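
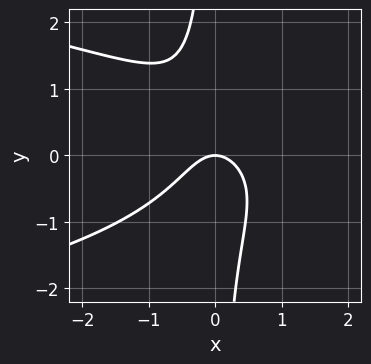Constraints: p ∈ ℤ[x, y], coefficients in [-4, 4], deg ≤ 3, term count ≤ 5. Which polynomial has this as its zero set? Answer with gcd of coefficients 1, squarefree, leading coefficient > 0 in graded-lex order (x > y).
3*x*y^2 + 3*x^2 + 2*y

Degree: no degree-2 curve has this shape, so deg p = 3.
Observable constraints: one y-axis crossing is at y = 0; it meets the x-axis at x = 0 (among the integer gridlines).
Assembling these constraints gives the stated polynomial.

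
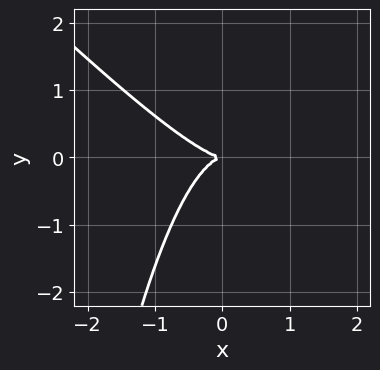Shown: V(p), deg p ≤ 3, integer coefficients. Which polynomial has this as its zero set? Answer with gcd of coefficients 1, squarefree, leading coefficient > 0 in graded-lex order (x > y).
x^3 + x^2*y + y^2

1. The degree is 3 — no degree-2 curve has this shape.
2. Checking where it meets the axes: one x-axis crossing is at x = 0; it crosses the y-axis at the gridline y = 0.
3. Matching integer coefficients to the picture gives p.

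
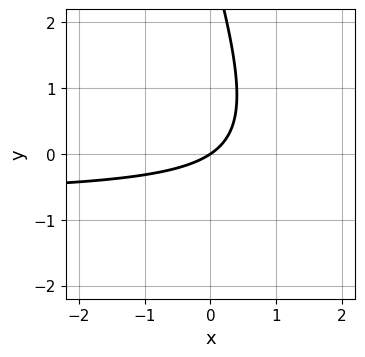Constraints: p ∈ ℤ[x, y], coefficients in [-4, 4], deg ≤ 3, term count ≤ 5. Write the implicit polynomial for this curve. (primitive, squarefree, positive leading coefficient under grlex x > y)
1. Degree: the shape is more complex than any degree-1 curve, so deg p = 2.
2. From the axis intercepts and sections: one y-axis crossing is at y = 0; one x-axis crossing is at x = 0.
3. These observations pin down the coefficients.

3*x*y + y^2 + 2*x - 3*y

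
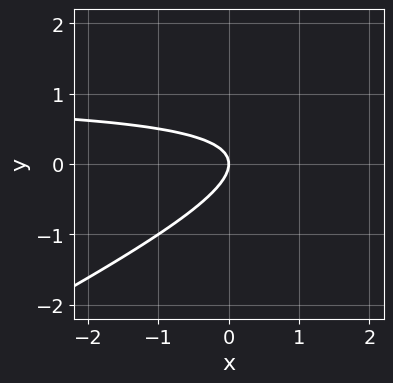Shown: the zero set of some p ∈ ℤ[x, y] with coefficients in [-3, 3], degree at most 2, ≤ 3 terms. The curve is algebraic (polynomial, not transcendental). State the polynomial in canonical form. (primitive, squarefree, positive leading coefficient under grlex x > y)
(a) deg p = 2.
(b) From the visible intercepts: it meets the x-axis at x = 0 (among the integer gridlines); it meets the y-axis at y = 0 (among the integer gridlines).
(c) Together with the visible shape, these determine p as stated.

x*y - 2*y^2 - x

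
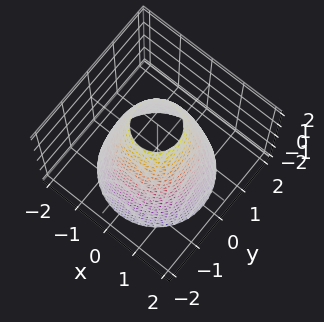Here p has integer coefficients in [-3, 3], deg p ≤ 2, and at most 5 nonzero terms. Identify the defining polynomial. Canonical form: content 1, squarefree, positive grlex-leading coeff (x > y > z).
The degree is 2 — no degree-1 surface has this shape.
By symmetry, the z-axis is an axis of rotation, so x and y enter only as x² + y².
From the axis intercepts and sections: no z-intercept at any integer in the box; a circular section at z = -1 has radius between 1 and 2.
These observations pin down the coefficients.

2*x^2 + 2*y^2 + z - 3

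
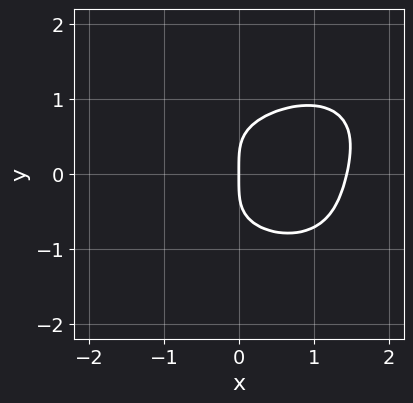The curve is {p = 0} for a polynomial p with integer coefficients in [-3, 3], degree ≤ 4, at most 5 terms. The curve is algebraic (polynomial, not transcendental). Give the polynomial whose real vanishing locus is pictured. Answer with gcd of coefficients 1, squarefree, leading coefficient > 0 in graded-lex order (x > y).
(a) The degree is 4 — no degree-3 curve has this shape.
(b) Reading off the gridlines: it meets the y-axis at y = 0 (among the integer gridlines); it meets the x-axis at x = 0 (among the integer gridlines).
(c) Putting this together gives p.

x^4 + x^2*y^2 + 3*y^4 - x^2*y - 3*x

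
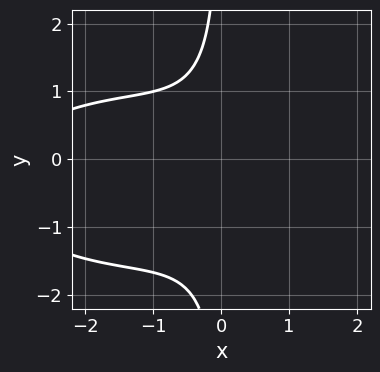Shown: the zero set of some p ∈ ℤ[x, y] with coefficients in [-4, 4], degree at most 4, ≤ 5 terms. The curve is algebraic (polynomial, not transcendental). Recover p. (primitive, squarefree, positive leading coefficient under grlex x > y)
deg p = 3. No degree-2 curve has this shape.
From the axis intercepts and sections: the curve avoids every integer y-axis point in the box; no x-intercept at any integer in the box.
Solving for integer coefficients yields p as stated.

x^3 + 3*x*y^2 + 3*x^2 + 2*x*y + 3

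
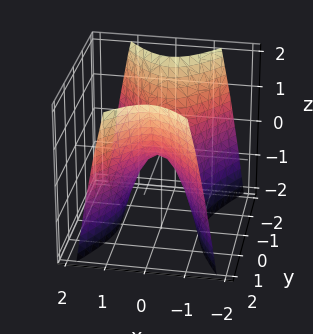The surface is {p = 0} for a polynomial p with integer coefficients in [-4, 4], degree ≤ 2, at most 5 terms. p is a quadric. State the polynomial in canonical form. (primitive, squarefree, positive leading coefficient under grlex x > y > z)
2*x^2 - y^2 + z

First, degree: a saddle surface; a quadric, so deg p = 2.
Then, symmetries: the x ↦ −x reflection is a symmetry, so x appears only in even powers; the y ↦ −y reflection is a symmetry, so y appears only in even powers.
Then, against the integer gridlines: it crosses the z-axis at the gridline z = 0; it crosses the y-axis at the gridline y = 0.
Finally, the integer polynomial consistent with all of this is the stated p.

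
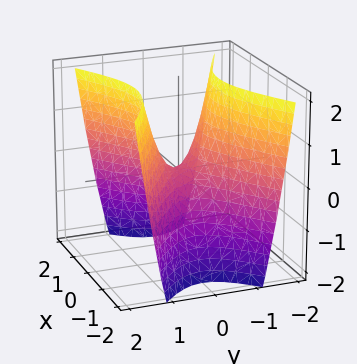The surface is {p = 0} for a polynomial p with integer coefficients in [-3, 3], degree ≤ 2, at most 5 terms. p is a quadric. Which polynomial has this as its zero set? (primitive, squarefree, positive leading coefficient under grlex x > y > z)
x^2 - 2*y^2 + z

1. The degree is 2 — a saddle surface; a quadric.
2. Symmetries: the x ↦ −x reflection is a symmetry, so x appears only in even powers; it's symmetric under y → −y, forcing even powers of y.
3. Reading off the gridlines: one y-axis crossing is at y = 0; it meets the z-axis at z = 0 (among the integer gridlines).
4. Together with the visible shape, these determine p as stated.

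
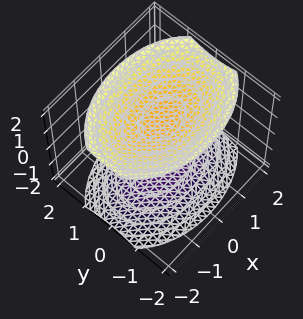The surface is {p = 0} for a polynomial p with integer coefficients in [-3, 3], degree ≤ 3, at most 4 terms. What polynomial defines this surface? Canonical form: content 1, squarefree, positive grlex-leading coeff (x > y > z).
x^2 + 2*y^2 - 2*z^2 + 3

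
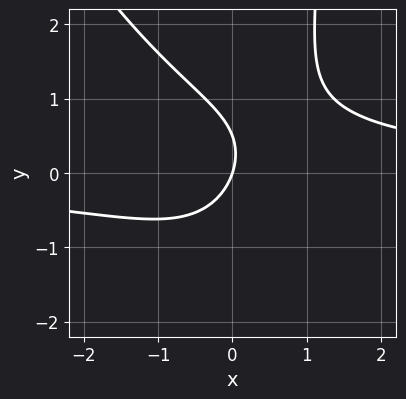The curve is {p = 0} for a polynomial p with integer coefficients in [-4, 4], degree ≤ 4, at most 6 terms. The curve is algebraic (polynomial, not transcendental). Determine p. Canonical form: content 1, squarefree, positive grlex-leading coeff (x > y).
(a) The degree is 3 — no degree-2 curve has this shape.
(b) From the axis intercepts and sections: one y-axis crossing is at y = 0; one x-axis crossing is at x = 0.
(c) These observations pin down the coefficients.

2*x^2*y + x*y^2 - 2*y^2 - 3*x + y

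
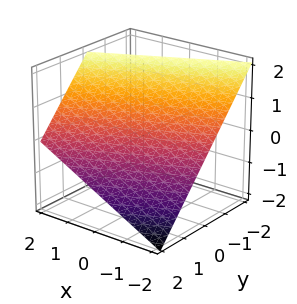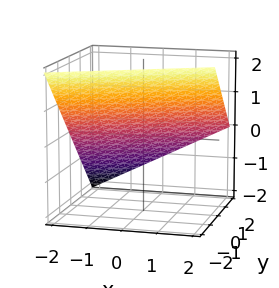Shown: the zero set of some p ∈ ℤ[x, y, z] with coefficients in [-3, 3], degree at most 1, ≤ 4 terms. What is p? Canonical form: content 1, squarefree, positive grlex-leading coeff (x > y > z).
x - 2*y - 2*z + 2

1. The degree is 1 — every cross-section is a straight line — this is a plane.
2. From the visible intercepts: it meets the y-axis at y = 1 (among the integer gridlines); one x-axis crossing is at x = -2.
3. Putting this together gives p. Check: (0, 0, 1) on the z-axis lies on the surface, and p(0, 0, 1) = 0. ✓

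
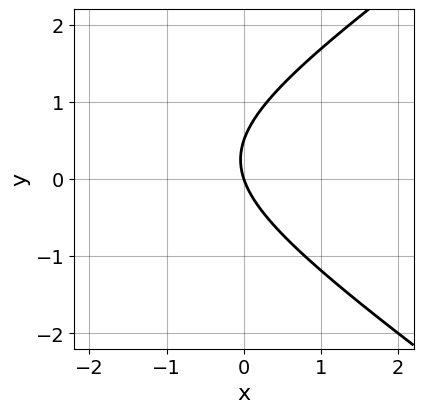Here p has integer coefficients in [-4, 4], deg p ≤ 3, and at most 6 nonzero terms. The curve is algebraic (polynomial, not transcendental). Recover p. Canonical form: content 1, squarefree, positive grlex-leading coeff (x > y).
Degree: no degree-1 curve has this shape, so deg p = 2.
Against the integer gridlines: it crosses the x-axis at the gridline x = 0; one y-axis crossing is at y = 0.
Assembling these constraints gives the stated polynomial.

x^2 - 2*y^2 + 3*x + y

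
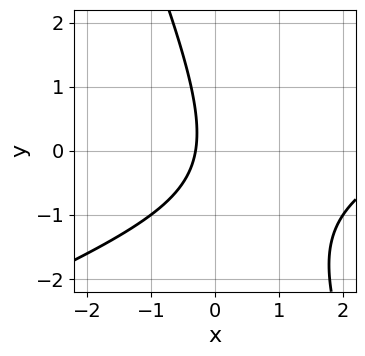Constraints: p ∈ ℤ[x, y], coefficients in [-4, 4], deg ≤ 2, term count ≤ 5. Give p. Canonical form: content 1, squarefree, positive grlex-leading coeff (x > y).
x^2 - 2*x*y - y^2 - 3*x - 1

The degree is 2 — no degree-1 curve has this shape.
Checking where it meets the axes: the curve avoids every integer y-axis point in the box.
Together with the visible shape, these determine p as stated.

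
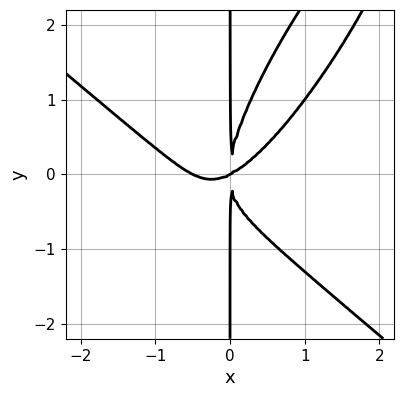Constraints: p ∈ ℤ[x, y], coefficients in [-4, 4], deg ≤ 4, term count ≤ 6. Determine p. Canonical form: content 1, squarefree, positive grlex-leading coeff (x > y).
2*x^4 - 2*x^2*y^2 + x*y^3 + x^3 - 2*x^2*y

(a) deg p = 4.
(b) From the axis intercepts and sections: the visible y-axis segment lies entirely on the curve; it crosses the x-axis at the gridline x = 0.
(c) These observations pin down the coefficients.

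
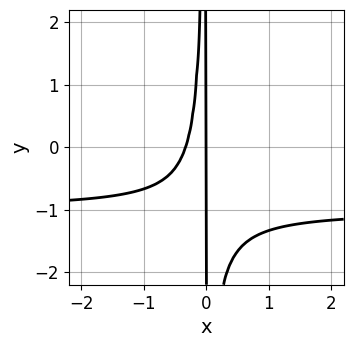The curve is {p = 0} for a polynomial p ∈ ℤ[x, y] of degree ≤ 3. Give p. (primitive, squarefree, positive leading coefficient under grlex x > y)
First, the degree is 3 — no degree-2 curve has this shape.
Then, observable constraints: every point of the y-axis in the box is on the curve; it meets the x-axis at x = 0 (among the integer gridlines).
Finally, fitting integer coefficients to these (and the overall shape) gives p.

3*x^2*y + 3*x^2 + x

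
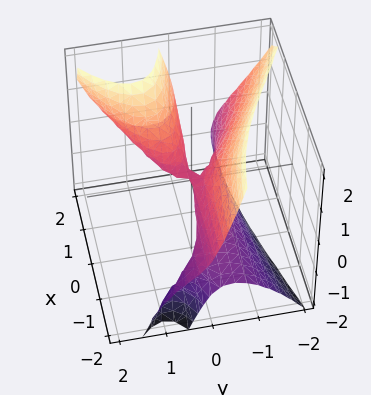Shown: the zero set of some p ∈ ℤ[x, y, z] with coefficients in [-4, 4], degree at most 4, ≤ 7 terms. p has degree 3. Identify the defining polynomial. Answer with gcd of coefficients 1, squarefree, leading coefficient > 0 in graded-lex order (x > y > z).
3*x*y*z - 3*y^3 + 2*x*y + x*z - 2*z^2

The degree is 3 — the shape is more complex than any degree-2 surface.
Reading off the gridlines: one z-axis crossing is at z = 0; every point of the x-axis in the box is on the surface; it meets the y-axis at y = 0 (among the integer gridlines).
The integer polynomial consistent with all of this is the stated p.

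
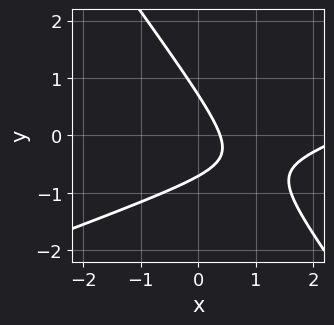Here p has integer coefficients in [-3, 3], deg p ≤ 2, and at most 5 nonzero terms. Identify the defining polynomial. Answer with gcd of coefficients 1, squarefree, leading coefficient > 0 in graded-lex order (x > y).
First, the degree is 2 — a generic line meets the curve in up to 2 points.
Finally, putting this together gives p.

x^2 - 2*x*y - 2*y^2 - 3*x + 1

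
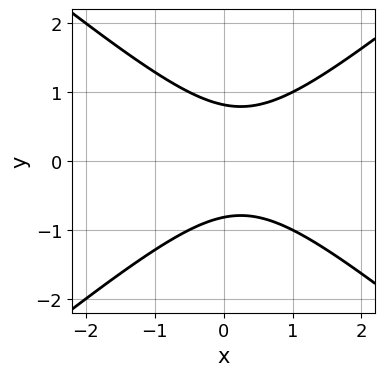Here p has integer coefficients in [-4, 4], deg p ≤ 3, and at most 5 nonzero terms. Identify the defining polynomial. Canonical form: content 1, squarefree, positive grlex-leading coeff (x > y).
2*x^2 - 3*y^2 - x + 2

(a) Degree: a generic line meets the curve in up to 2 points, so deg p = 2.
(b) Symmetries: the y ↦ −y reflection is a symmetry, so y appears only in even powers.
(c) Reading off the gridlines: it misses every integer gridline on the x-axis.
(d) Putting this together gives p.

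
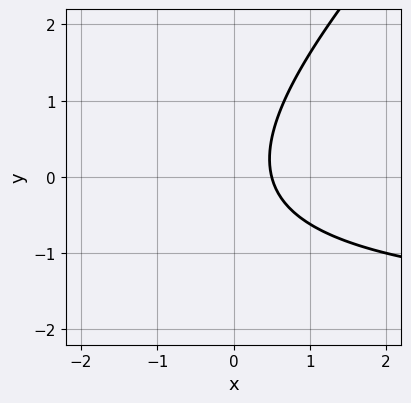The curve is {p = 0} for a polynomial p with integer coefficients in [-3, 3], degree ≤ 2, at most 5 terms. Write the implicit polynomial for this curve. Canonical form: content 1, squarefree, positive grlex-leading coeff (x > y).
x*y - y^2 + 2*x - 1

deg p = 2. A generic line meets the curve in up to 2 points.
Against the integer gridlines: it misses every integer gridline on the y-axis.
Assembling these constraints gives the stated polynomial.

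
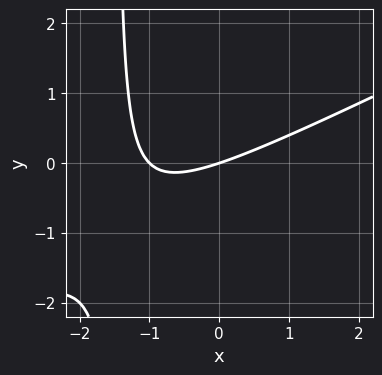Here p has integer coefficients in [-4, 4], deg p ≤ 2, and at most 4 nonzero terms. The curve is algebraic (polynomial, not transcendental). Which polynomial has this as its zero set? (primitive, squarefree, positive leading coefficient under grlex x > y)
x^2 - 2*x*y + x - 3*y

(a) deg p = 2. No degree-1 curve has this shape.
(b) Against the integer gridlines: the x-axis gridline crossings are at x ∈ {-1, 0}; it meets the y-axis at y = 0 (among the integer gridlines).
(c) Fitting integer coefficients to these (and the overall shape) gives p.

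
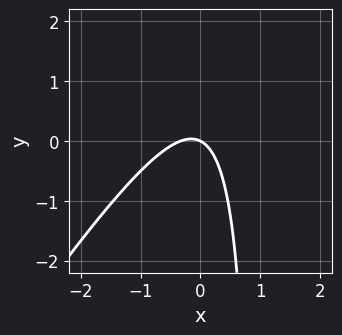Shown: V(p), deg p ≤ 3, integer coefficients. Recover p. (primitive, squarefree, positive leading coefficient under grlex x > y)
(a) deg p = 2. The shape is more complex than any degree-1 curve.
(b) From the visible intercepts: it crosses the x-axis at the gridline x = 0; it crosses the y-axis at the gridline y = 0.
(c) Assembling these constraints gives the stated polynomial.

3*x^2 - 2*x*y + x + 2*y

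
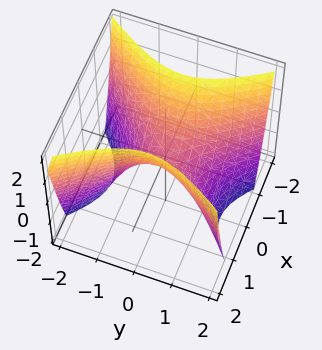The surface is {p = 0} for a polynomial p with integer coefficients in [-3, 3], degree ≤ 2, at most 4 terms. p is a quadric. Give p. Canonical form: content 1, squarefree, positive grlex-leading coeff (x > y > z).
3*x^2 - 2*y^2 - 2*z

(a) deg p = 2. A saddle surface; a quadric.
(b) Symmetries: it's symmetric under y → −y, forcing even powers of y; the x ↦ −x reflection is a symmetry, so x appears only in even powers.
(c) Reading off the gridlines: one x-axis crossing is at x = 0; it meets the z-axis at z = 0 (among the integer gridlines).
(d) Putting this together gives p.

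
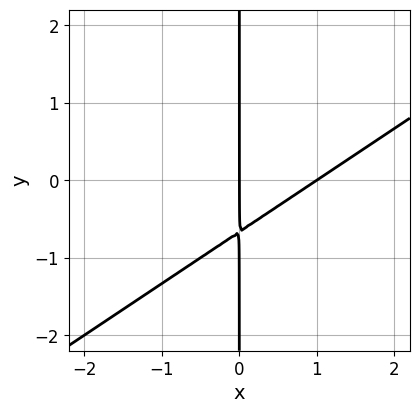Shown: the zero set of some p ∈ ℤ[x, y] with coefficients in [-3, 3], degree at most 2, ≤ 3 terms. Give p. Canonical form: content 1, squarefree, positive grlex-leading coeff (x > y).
2*x^2 - 3*x*y - 2*x

(a) deg p = 2. No degree-1 curve has this shape.
(b) Observable constraints: every point of the y-axis in the box is on the curve; the x-axis gridline crossings are at x ∈ {0, 1}.
(c) Matching integer coefficients to the picture gives p.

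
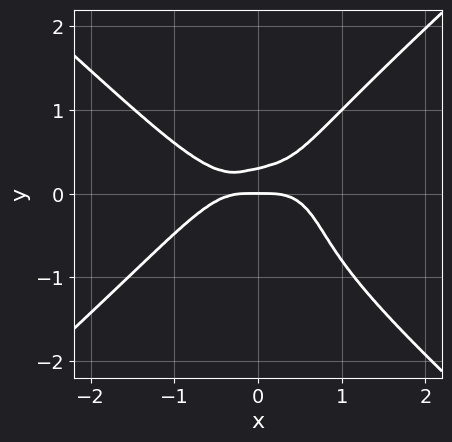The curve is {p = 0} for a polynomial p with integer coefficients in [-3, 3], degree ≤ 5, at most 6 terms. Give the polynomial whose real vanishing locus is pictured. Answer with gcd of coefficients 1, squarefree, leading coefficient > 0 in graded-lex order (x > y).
First, the degree is 4 — no degree-3 curve has this shape.
Next, reading off the gridlines: it meets the x-axis at x = 0 (among the integer gridlines); it meets the y-axis at y = 0 (among the integer gridlines).
Finally, assembling these constraints gives the stated polynomial.

2*x^4 - 3*y^4 + 3*x*y^2 - 3*y^2 + y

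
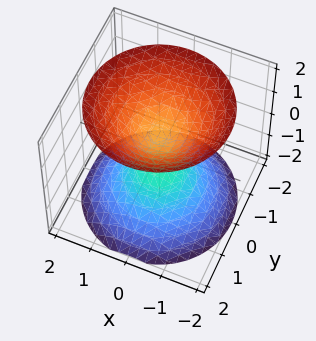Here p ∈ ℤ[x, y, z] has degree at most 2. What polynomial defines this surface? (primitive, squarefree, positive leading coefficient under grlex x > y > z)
2*x^2 + 2*y^2 - 2*z^2 + 1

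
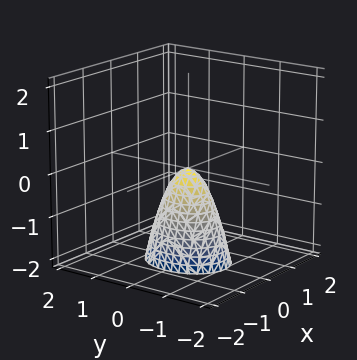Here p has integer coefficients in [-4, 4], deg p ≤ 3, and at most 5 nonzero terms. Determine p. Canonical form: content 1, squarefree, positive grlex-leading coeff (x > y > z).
1. Degree: a paraboloid; a quadric, so deg p = 2.
2. Symmetries: mirror symmetry x ↦ −x ⇒ only even powers of x; mirror symmetry y ↦ −y ⇒ only even powers of y.
3. Observable constraints: it meets the y-axis at y = 0 (among the integer gridlines); it meets the z-axis at z = 0 (among the integer gridlines); it crosses the x-axis at the gridline x = 0.
4. Together with the visible shape, these determine p as stated.

3*x^2 + 2*y^2 + z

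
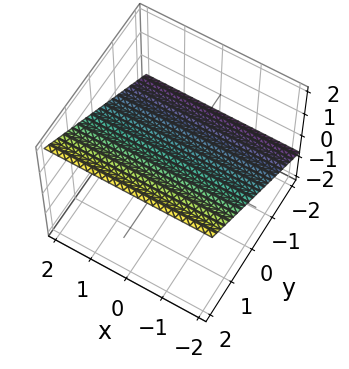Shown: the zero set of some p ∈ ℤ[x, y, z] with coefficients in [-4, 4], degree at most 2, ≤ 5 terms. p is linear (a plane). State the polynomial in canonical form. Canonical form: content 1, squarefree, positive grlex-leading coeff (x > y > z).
2*y - 3*z + 2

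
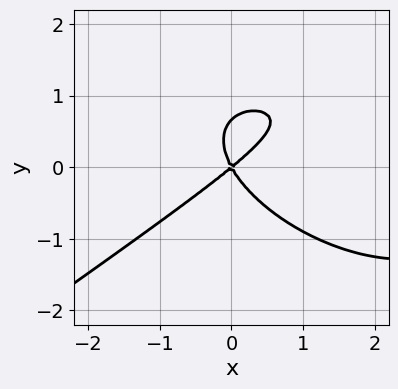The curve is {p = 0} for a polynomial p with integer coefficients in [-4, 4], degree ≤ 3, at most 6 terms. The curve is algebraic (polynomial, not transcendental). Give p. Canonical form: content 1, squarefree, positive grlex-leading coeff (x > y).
First, deg p = 3. A generic line meets the curve in up to 3 points.
Next, reading off the gridlines: one x-axis crossing is at x = 0; one y-axis crossing is at y = 0.
Finally, assembling these constraints gives the stated polynomial.

x^3 - 3*y^3 - 3*x^2 + 2*x*y + 2*y^2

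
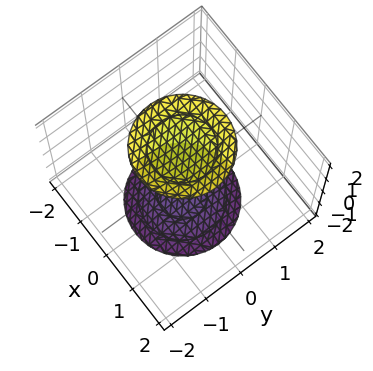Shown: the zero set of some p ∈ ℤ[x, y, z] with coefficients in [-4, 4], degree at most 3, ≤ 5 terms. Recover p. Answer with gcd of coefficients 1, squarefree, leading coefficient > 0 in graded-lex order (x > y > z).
First, the picture has 2 separate pieces. Treating them together as one polynomial.
Next, degree: the shape is more complex than any degree-1 surface, so deg p = 2.
Next, symmetries: the z-axis is an axis of rotation, so x and y enter only as x² + y².
Then, from the axis intercepts and sections: the surface avoids every integer x-axis point in the box; a circular section at z = 2 has radius exactly 1.
Finally, the integer polynomial consistent with all of this is the stated p.

x^2 + y^2 - z^2 + 3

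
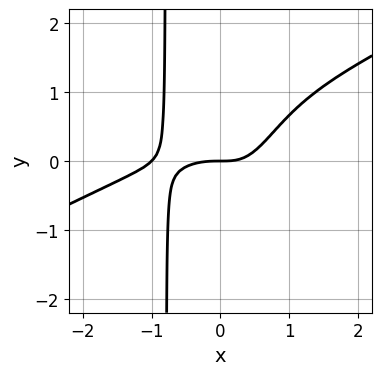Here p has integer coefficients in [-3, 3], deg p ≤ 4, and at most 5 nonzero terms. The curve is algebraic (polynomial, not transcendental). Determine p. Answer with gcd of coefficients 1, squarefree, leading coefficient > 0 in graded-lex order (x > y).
x^4 - 2*x^3*y + x^3 - y

First, degree: the shape is more complex than any degree-3 curve, so deg p = 4.
Then, observable constraints: one y-axis crossing is at y = 0; among the integer gridlines, it crosses the x-axis at x ∈ {-1, 0}.
Finally, together with the visible shape, these determine p as stated.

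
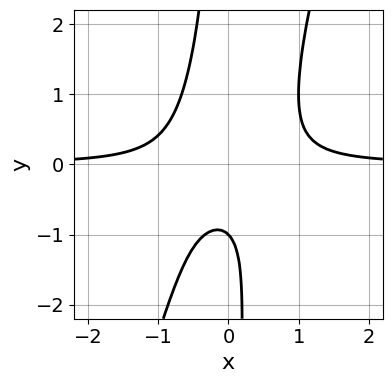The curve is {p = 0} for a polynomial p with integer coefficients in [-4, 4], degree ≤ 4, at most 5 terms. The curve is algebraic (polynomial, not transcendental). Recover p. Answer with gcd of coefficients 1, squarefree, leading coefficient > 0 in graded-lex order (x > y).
3*x^2*y - x*y^2 - y - 1

1. The degree is 3 — a generic line meets the curve in up to 3 points.
2. Checking where it meets the axes: no x-intercept at any integer in the box; it meets the y-axis at y = -1 (among the integer gridlines).
3. Together with the visible shape, these determine p as stated.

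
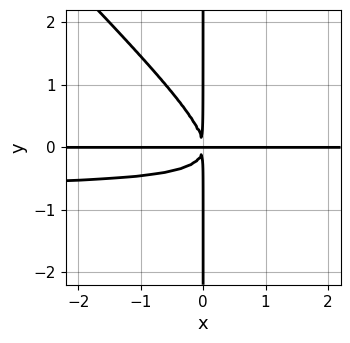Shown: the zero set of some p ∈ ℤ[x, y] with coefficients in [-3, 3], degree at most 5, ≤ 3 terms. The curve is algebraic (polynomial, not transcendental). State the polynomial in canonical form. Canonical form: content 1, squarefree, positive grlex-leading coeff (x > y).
3*x^2*y^2 + 3*x*y^3 + 2*x^2*y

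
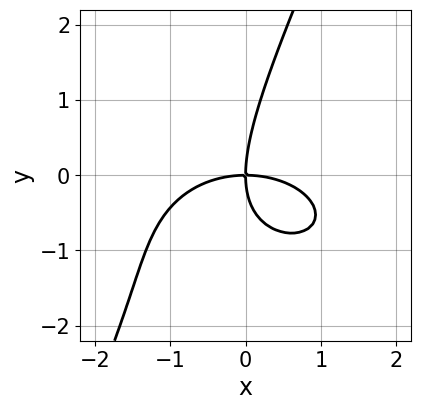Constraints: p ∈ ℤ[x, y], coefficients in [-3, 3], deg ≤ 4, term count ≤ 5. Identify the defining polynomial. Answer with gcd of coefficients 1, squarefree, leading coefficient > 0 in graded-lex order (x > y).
First, degree: the shape is more complex than any degree-2 curve, so deg p = 3.
Next, observable constraints: it crosses the y-axis at the gridline y = 0; one x-axis crossing is at x = 0.
Finally, assembling these constraints gives the stated polynomial.

x^3 + 2*x*y^2 - y^3 + 3*x*y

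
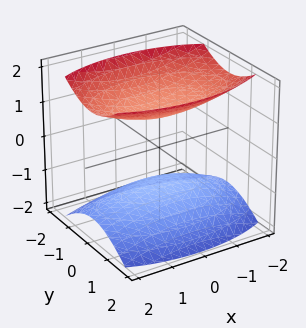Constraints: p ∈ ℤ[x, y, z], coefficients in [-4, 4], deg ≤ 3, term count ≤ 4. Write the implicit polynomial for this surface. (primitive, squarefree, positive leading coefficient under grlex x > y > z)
x^2 + 3*y^2 - 3*z^2 + 3

1. I count 2 distinct pieces. Treating them together as one polynomial.
2. Degree: two sheets facing apart; a quadric, so deg p = 2.
3. Symmetries: it's symmetric under x → −x, forcing even powers of x; mirror symmetry z ↦ −z ⇒ only even powers of z; it's symmetric under y → −y, forcing even powers of y.
4. Reading off the gridlines: it misses every integer gridline on the y-axis; no x-intercept at any integer in the box.
5. Together with the visible shape, these determine p as stated. Check: (0, 0, 1) on the z-axis lies on the surface, and p(0, 0, 1) = 0. ✓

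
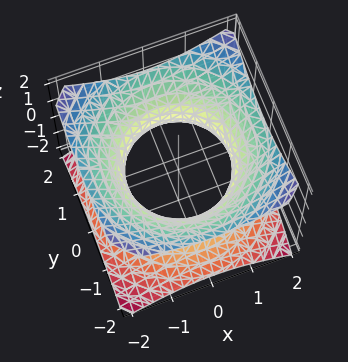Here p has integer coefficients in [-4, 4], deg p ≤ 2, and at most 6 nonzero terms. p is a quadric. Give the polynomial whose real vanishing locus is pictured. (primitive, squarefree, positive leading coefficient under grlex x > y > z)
1. Degree: an hourglass — one-sheet hyperboloid; a quadric, so deg p = 2.
2. Symmetries: rotational symmetry about the z-axis ⇒ p depends on x, y only through x² + y²; it's symmetric under z → −z, forcing even powers of z.
3. Observable constraints: a circular section at z = -1 has radius between 1 and 2; the surface avoids every integer z-axis point in the box.
4. Fitting integer coefficients to these (and the overall shape) gives p.

2*x^2 + 2*y^2 - 3*z^2 - 3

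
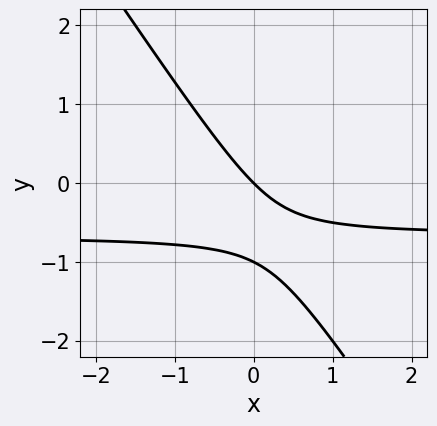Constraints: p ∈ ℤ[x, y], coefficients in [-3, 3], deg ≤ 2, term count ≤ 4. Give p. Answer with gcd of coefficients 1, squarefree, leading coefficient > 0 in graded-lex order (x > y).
1. deg p = 2. A generic line meets the curve in up to 2 points.
2. Against the integer gridlines: it meets the x-axis at x = 0 (among the integer gridlines); among the integer gridlines, it crosses the y-axis at y ∈ {-1, 0}.
3. The integer polynomial consistent with all of this is the stated p.

3*x*y + 2*y^2 + 2*x + 2*y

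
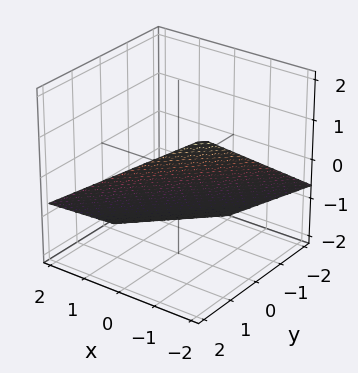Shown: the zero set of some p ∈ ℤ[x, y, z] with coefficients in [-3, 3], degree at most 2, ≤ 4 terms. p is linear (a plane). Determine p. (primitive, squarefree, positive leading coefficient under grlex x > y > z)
2*x - 2*y + 3*z + 2

First, degree: the surface is flat (a plane), so deg p = 1.
Next, observable constraints: it meets the y-axis at y = 1 (among the integer gridlines); it crosses the x-axis at the gridline x = -1.
Finally, fitting integer coefficients to these (and the overall shape) gives p.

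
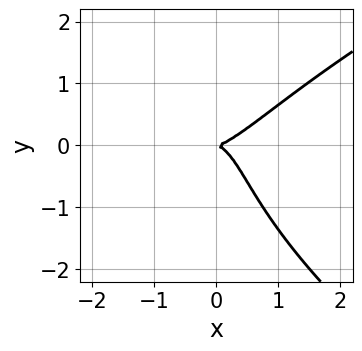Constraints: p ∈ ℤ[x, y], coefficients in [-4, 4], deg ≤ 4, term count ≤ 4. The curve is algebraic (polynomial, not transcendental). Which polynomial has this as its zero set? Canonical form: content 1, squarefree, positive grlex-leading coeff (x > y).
y^4 - 3*x^3 + 3*x^2*y + 2*y^2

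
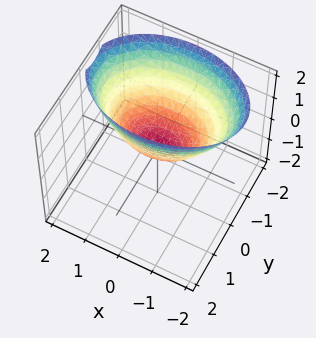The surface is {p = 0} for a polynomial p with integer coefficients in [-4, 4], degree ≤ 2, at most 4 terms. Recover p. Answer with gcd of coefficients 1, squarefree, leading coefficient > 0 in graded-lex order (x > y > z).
x^2 + 2*y^2 + y*z - 2*z

deg p = 2. No degree-1 surface has this shape.
From the axis intercepts and sections: one z-axis crossing is at z = 0; it meets the y-axis at y = 0 (among the integer gridlines).
Solving for integer coefficients yields p as stated.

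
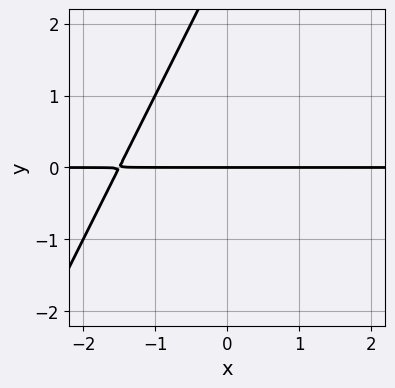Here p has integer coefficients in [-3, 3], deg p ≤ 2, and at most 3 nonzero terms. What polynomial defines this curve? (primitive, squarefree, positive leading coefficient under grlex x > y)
2*x*y - y^2 + 3*y

First, deg p = 2. The shape is more complex than any degree-1 curve.
Then, checking where it meets the axes: the visible x-axis segment lies entirely on the curve; it crosses the y-axis at the gridline y = 0.
Finally, solving for integer coefficients yields p as stated.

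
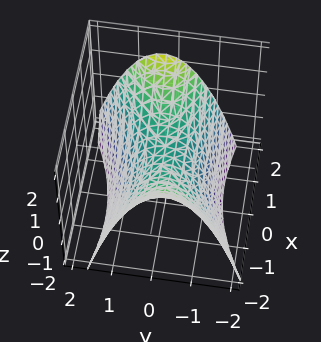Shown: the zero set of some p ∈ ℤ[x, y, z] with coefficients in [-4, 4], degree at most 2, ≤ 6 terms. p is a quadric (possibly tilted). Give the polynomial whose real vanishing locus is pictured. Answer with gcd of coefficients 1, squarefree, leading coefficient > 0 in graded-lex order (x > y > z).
x^2 + x*y - 3*y^2 - 3*z

(a) deg p = 2. No degree-1 surface has this shape.
(b) Checking where it meets the axes: it crosses the x-axis at the gridline x = 0; one y-axis crossing is at y = 0; one z-axis crossing is at z = 0.
(c) Fitting integer coefficients to these (and the overall shape) gives p.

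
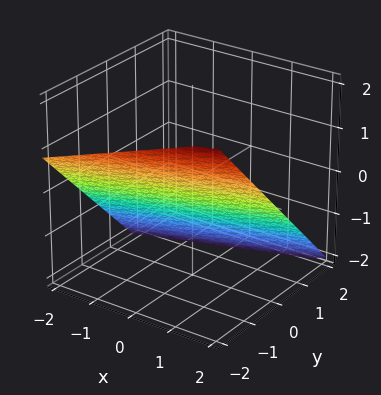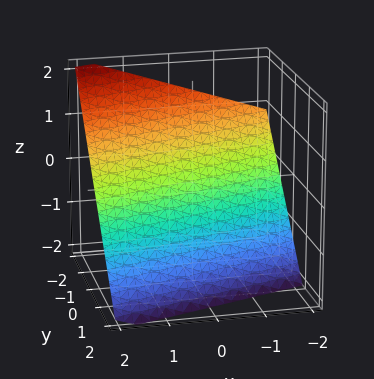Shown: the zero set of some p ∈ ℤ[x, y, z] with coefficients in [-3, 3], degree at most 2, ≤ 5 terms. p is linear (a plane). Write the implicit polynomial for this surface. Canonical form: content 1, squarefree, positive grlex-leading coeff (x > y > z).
(a) The degree is 1 — every cross-section is a straight line — this is a plane.
(b) Observable constraints: it meets the x-axis at x = 2 (among the integer gridlines).
(c) Assembling these constraints gives the stated polynomial.

x - 3*y - 3*z - 2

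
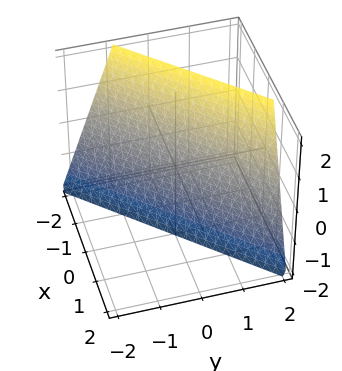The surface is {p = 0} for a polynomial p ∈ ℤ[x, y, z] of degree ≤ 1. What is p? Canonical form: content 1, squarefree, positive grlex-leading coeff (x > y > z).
3*x - 3*y + z + 2

1. deg p = 1.
2. Checking where it meets the axes: one z-axis crossing is at z = -2.
3. Putting this together gives p.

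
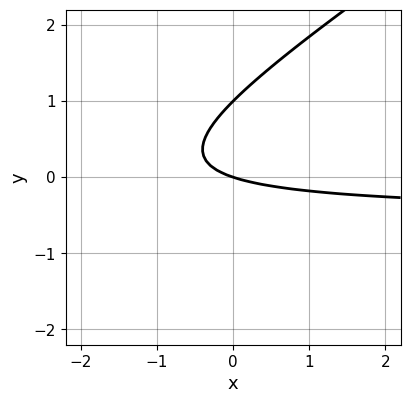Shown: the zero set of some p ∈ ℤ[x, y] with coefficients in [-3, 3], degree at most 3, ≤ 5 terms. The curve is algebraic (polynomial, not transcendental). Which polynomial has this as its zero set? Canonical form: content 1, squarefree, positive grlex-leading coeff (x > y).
2*x*y - 3*y^2 + x + 3*y

First, deg p = 2. The shape is more complex than any degree-1 curve.
Next, against the integer gridlines: it crosses the x-axis at the gridline x = 0; the y-axis gridline crossings are at y ∈ {0, 1}.
Finally, fitting integer coefficients to these (and the overall shape) gives p.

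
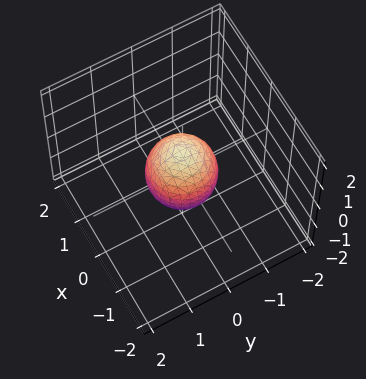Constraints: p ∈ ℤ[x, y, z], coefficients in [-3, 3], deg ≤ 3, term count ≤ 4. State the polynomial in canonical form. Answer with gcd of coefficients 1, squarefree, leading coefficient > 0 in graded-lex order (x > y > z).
3*x^2 + 3*y^2 + 2*z^2 - 2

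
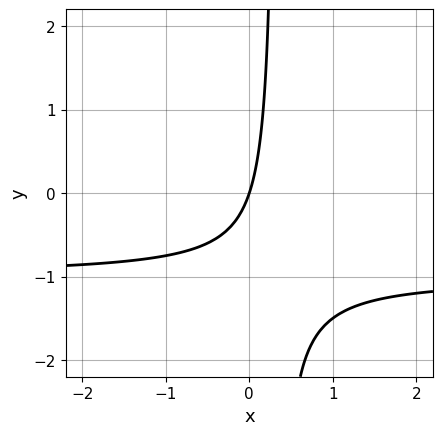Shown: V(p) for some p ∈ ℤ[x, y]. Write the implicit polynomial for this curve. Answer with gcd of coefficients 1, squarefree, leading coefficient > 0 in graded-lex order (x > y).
(a) deg p = 2. The shape is more complex than any degree-1 curve.
(b) Reading off the gridlines: it meets the y-axis at y = 0 (among the integer gridlines); one x-axis crossing is at x = 0.
(c) These observations pin down the coefficients.

3*x*y + 3*x - y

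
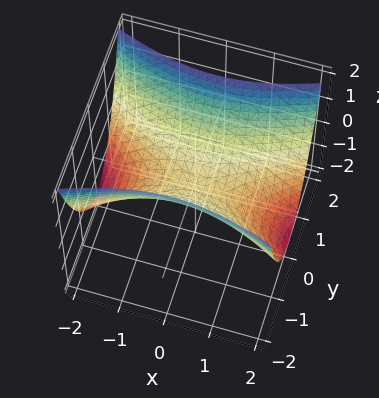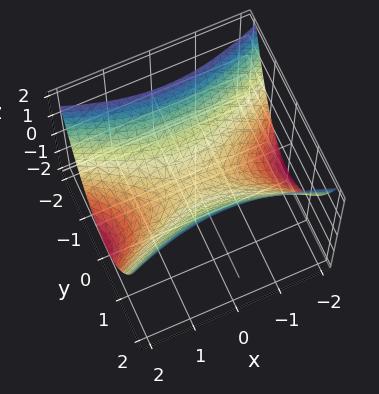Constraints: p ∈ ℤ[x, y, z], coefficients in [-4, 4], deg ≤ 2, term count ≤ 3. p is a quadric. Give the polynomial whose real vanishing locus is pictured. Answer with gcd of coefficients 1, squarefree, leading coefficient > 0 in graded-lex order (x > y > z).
x^2 - 3*y^2 + 3*z

First, deg p = 2. A hyperbolic paraboloid; a quadric.
Then, symmetries: the y ↦ −y reflection is a symmetry, so y appears only in even powers; the x ↦ −x reflection is a symmetry, so x appears only in even powers.
Then, reading off the gridlines: it crosses the y-axis at the gridline y = 0; it meets the z-axis at z = 0 (among the integer gridlines); one x-axis crossing is at x = 0.
Finally, matching integer coefficients to the picture gives p.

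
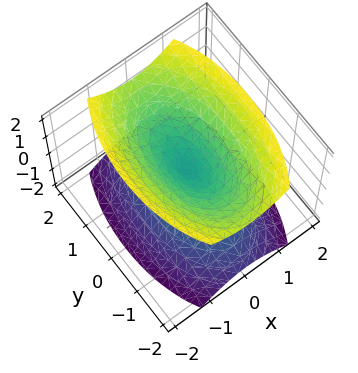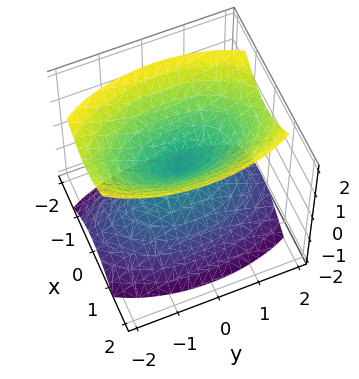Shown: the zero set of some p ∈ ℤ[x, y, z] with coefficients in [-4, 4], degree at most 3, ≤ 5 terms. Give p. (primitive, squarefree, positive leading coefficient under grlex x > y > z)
3*x^2 + y^2 - 2*z^2

First, the picture has 2 separate pieces. Treating them together as one polynomial.
Then, deg p = 2. A double cone through the origin; a quadric.
Next, symmetries: it's symmetric under z → −z, forcing even powers of z; the y ↦ −y reflection is a symmetry, so y appears only in even powers; the x ↦ −x reflection is a symmetry, so x appears only in even powers.
Then, reading off the gridlines: it crosses the y-axis at the gridline y = 0; one x-axis crossing is at x = 0; it meets the z-axis at z = 0 (among the integer gridlines).
Finally, matching integer coefficients to the picture gives p.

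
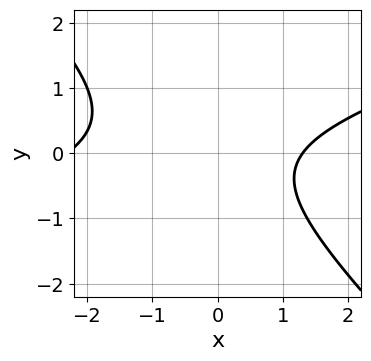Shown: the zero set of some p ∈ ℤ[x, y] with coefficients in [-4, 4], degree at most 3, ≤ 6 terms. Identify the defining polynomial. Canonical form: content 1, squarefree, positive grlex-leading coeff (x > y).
x^2 - 2*x*y - 3*y^2 + x - 3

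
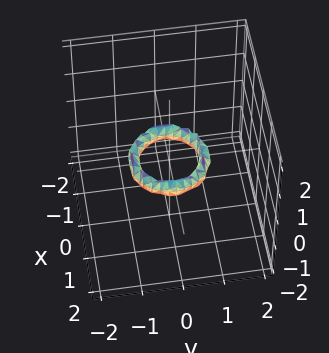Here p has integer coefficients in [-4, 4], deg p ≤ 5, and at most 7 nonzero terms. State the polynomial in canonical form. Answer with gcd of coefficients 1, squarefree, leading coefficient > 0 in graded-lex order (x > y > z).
2*x^4 + 4*x^2*y^2 + 2*y^4 - 3*x^2 - 3*y^2 + 2*z^2 + 1

1. The degree is 4 — the shape is more complex than any degree-3 surface.
2. Symmetries: the z-axis is an axis of rotation, so x and y enter only as x² + y².
3. Against the integer gridlines: a circular section at z = 0 has radius between 0 and 1; among the integer gridlines, it crosses the x-axis at x ∈ {-1, 1}; the y-axis gridline crossings are at y ∈ {-1, 1}; no z-intercept at any integer in the box.
4. Together with the visible shape, these determine p as stated.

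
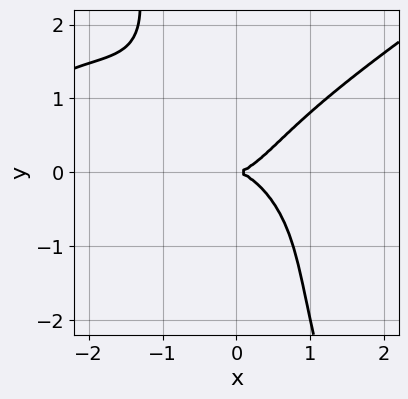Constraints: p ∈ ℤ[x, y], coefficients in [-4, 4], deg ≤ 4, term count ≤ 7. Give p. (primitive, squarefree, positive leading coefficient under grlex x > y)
(a) deg p = 4. No degree-3 curve has this shape.
(b) Observable constraints: it meets the x-axis at x = 0 (among the integer gridlines); one y-axis crossing is at y = 0.
(c) Putting this together gives p.

x^4 - 3*x*y^3 - y^4 + 3*x^3 - 3*y^2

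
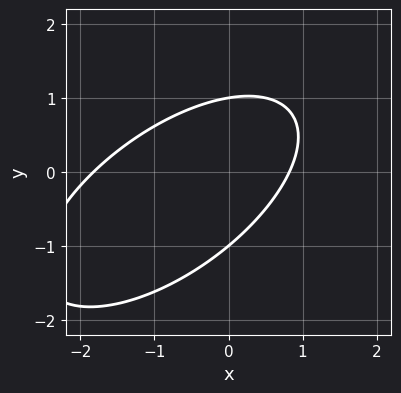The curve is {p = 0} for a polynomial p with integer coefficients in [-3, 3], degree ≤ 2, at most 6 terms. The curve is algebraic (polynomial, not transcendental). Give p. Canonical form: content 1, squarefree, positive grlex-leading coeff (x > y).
First, degree: a generic line meets the curve in up to 2 points, so deg p = 2.
Next, from the visible intercepts: among the integer gridlines, it crosses the y-axis at y ∈ {-1, 1}.
Finally, together with the visible shape, these determine p as stated.

2*x^2 - 3*x*y + 3*y^2 + 2*x - 3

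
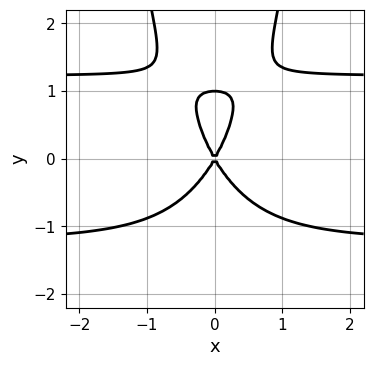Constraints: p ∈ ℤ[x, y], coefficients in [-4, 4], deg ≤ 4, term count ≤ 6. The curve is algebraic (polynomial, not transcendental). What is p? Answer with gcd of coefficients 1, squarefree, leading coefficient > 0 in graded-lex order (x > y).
2*x^2*y^2 - y^3 - 3*x^2 + y^2

1. deg p = 4. No degree-3 curve has this shape.
2. Symmetries: mirror symmetry x ↦ −x ⇒ only even powers of x.
3. Against the integer gridlines: one x-axis crossing is at x = 0; the y-axis gridline crossings are at y ∈ {0, 1}.
4. Together with the visible shape, these determine p as stated.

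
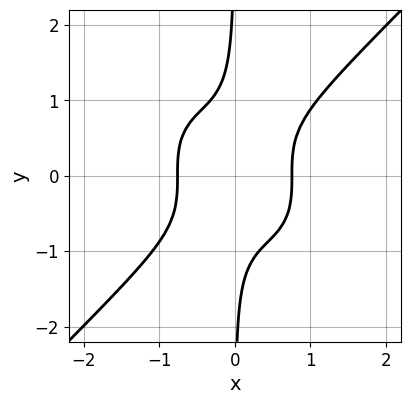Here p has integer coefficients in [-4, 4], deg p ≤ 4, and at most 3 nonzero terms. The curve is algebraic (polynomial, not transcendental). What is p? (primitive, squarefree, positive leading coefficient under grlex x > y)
deg p = 4.
Checking where it meets the axes: it misses every integer gridline on the y-axis.
These observations pin down the coefficients.

3*x^4 - 3*x*y^3 - 1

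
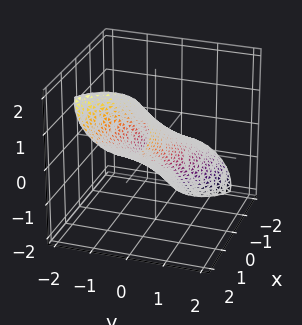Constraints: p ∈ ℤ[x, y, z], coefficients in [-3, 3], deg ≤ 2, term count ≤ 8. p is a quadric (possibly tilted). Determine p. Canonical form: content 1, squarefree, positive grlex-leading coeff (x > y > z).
x^2 - 3*x*z + 2*y^2 + y*z + 2*z^2 - 1

deg p = 2. No degree-1 surface has this shape.
Against the integer gridlines: among the integer gridlines, it crosses the x-axis at x ∈ {-1, 1}.
Solving for integer coefficients yields p as stated.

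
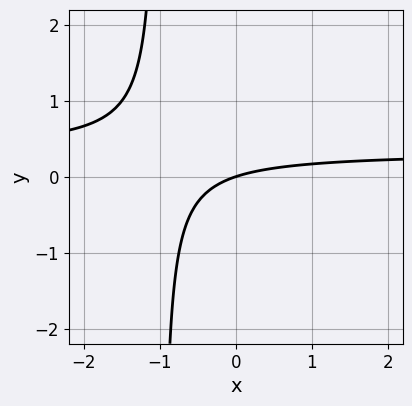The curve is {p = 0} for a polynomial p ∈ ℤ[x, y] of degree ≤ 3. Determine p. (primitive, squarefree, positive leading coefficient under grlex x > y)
Degree: no degree-1 curve has this shape, so deg p = 2.
Reading off the gridlines: it crosses the y-axis at the gridline y = 0; it meets the x-axis at x = 0 (among the integer gridlines).
Matching integer coefficients to the picture gives p.

3*x*y - x + 3*y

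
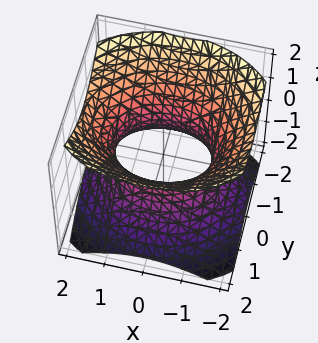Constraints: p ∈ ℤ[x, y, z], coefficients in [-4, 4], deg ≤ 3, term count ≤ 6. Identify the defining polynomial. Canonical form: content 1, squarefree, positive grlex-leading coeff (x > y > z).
2*x^2 + 3*y^2 - 3*z^2 - 3

First, degree: one connected sheet with a waist; a quadric, so deg p = 2.
Then, symmetries: the x ↦ −x reflection is a symmetry, so x appears only in even powers; the z ↦ −z reflection is a symmetry, so z appears only in even powers; it's symmetric under y → −y, forcing even powers of y.
Next, against the integer gridlines: no z-intercept at any integer in the box; among the integer gridlines, it crosses the y-axis at y ∈ {-1, 1}.
Finally, these observations pin down the coefficients.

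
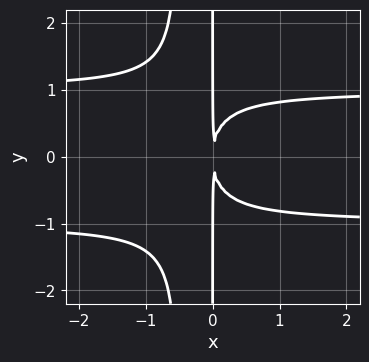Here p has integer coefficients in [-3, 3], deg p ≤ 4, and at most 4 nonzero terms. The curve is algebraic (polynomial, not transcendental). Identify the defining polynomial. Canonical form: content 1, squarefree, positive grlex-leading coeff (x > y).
deg p = 4. A generic line meets the curve in up to 4 points.
Symmetries: it's symmetric under y → −y, forcing even powers of y.
Observable constraints: the visible y-axis segment lies entirely on the curve.
Assembling these constraints gives the stated polynomial.

2*x^2*y^2 + x*y^2 - 2*x^2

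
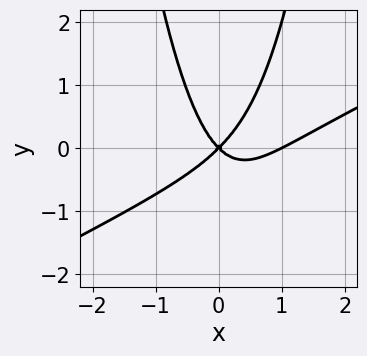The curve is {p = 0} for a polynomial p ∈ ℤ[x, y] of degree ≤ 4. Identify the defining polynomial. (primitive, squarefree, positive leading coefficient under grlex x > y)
deg p = 3. No degree-2 curve has this shape.
Reading off the gridlines: one y-axis crossing is at y = 0; among the integer gridlines, it crosses the x-axis at x ∈ {0, 1}.
Assembling these constraints gives the stated polynomial.

x^3 - 2*x^2*y - x^2 + y^2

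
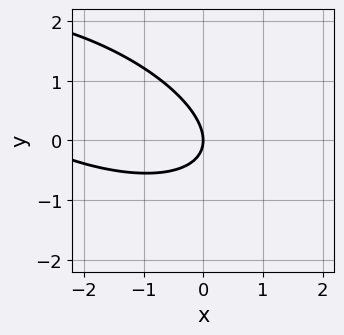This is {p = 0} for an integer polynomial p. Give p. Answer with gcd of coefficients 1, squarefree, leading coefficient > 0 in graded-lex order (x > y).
First, deg p = 2. A generic line meets the curve in up to 2 points.
Then, from the axis intercepts and sections: one y-axis crossing is at y = 0; it crosses the x-axis at the gridline x = 0.
Finally, these observations pin down the coefficients.

x^2 + 2*x*y + 3*y^2 + 3*x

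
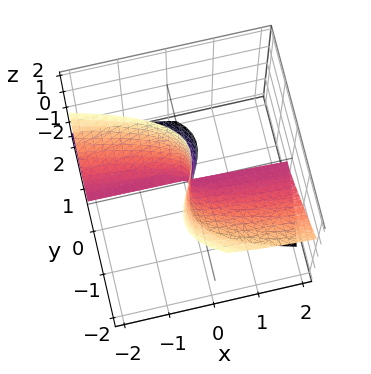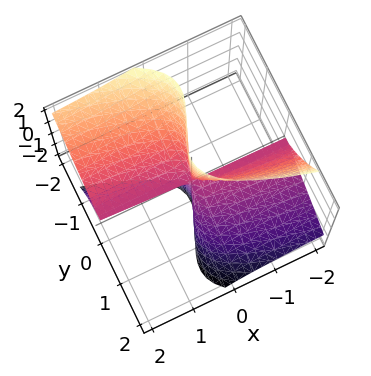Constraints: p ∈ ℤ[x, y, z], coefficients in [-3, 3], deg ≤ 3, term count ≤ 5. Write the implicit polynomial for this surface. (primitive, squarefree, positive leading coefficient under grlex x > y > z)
2*x*z^2 + 3*y^3 + 3*y^2*z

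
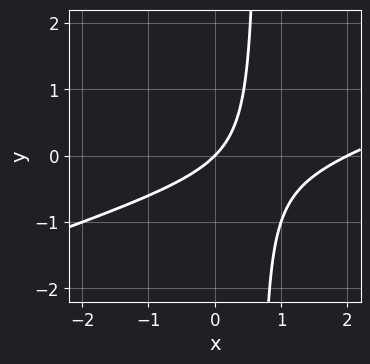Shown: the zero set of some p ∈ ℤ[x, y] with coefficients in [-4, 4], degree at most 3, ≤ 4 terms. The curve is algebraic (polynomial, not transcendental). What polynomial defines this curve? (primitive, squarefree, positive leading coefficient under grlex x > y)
1. Degree: no degree-1 curve has this shape, so deg p = 2.
2. Against the integer gridlines: among the integer gridlines, it crosses the x-axis at x ∈ {0, 2}; it meets the y-axis at y = 0 (among the integer gridlines).
3. These observations pin down the coefficients.

x^2 - 3*x*y - 2*x + 2*y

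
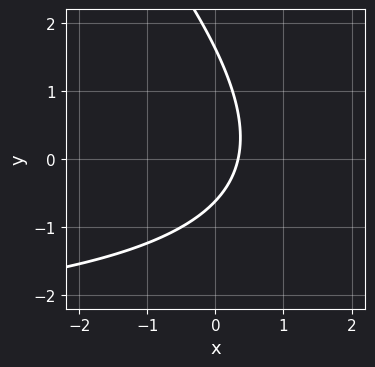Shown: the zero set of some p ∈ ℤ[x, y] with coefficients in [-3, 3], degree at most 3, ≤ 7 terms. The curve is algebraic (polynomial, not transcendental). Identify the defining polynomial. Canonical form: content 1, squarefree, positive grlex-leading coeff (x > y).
(a) Degree: a generic line meets the curve in up to 2 points, so deg p = 2.
(b) The integer polynomial consistent with all of this is the stated p.

x*y + y^2 + 3*x - y - 1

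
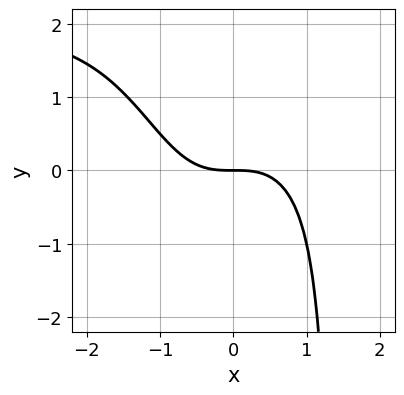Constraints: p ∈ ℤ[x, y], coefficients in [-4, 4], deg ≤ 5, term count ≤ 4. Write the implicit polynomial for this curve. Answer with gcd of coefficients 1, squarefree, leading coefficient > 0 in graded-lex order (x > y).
x^3*y - 2*x^3 - 3*y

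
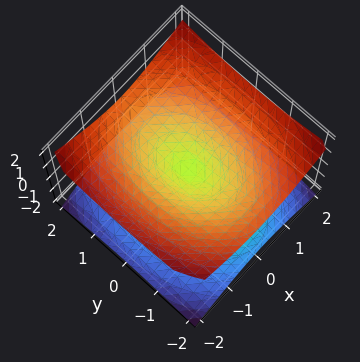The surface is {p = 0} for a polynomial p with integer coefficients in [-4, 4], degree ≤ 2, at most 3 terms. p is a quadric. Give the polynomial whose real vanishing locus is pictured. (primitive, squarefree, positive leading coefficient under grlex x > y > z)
First, the degree is 2 — two nappes meeting at a single point; a quadric.
Then, symmetries: it's symmetric under z → −z, forcing even powers of z; it's symmetric under y → −y, forcing even powers of y; the x ↦ −x reflection is a symmetry, so x appears only in even powers.
Then, checking where it meets the axes: it crosses the y-axis at the gridline y = 0; it crosses the x-axis at the gridline x = 0; one z-axis crossing is at z = 0.
Finally, putting this together gives p.

2*x^2 + y^2 - 3*z^2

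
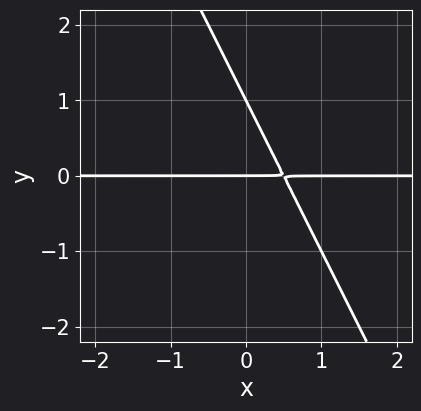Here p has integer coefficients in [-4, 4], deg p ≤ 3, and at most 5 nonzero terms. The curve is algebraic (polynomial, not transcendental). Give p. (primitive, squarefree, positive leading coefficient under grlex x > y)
2*x*y + y^2 - y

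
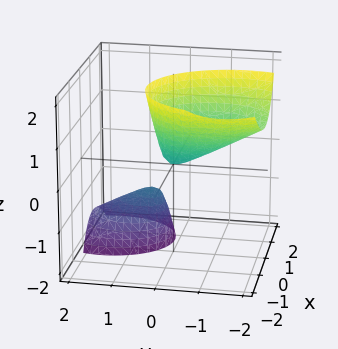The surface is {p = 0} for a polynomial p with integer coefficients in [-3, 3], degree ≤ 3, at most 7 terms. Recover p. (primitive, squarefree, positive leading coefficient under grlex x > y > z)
(a) The picture has 2 separate pieces. They look like related sheets of one shape, so recover p as a whole.
(b) The degree is 2 — no degree-1 surface has this shape.
(c) Observable constraints: one y-axis crossing is at y = 0; it crosses the x-axis at the gridline x = 0.
(d) Matching integer coefficients to the picture gives p.

3*x^2 + 2*x*z + 2*y^2 + 3*y*z - z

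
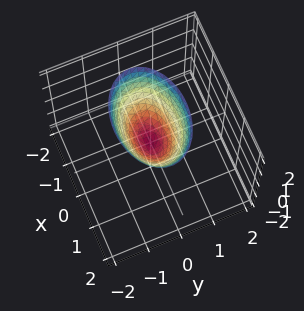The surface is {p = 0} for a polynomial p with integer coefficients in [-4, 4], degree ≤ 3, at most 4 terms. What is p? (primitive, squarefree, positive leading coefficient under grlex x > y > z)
x^2 + 2*y^2 - z

deg p = 2. A single bowl opening along one axis; a quadric.
Symmetries: it's symmetric under y → −y, forcing even powers of y; it's symmetric under x → −x, forcing even powers of x.
From the axis intercepts and sections: one z-axis crossing is at z = 0; one y-axis crossing is at y = 0; it meets the x-axis at x = 0 (among the integer gridlines).
Putting this together gives p.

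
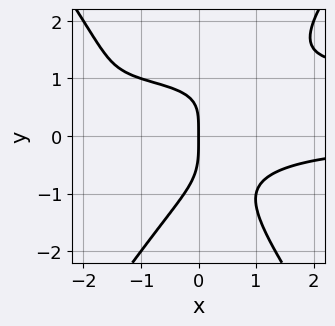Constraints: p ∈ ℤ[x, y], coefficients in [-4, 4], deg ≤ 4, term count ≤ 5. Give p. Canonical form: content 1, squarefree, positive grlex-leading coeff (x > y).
(a) The degree is 4 — a generic line meets the curve in up to 4 points.
(b) From the visible intercepts: it meets the y-axis at y = 0 (among the integer gridlines); it crosses the x-axis at the gridline x = 0.
(c) Solving for integer coefficients yields p as stated.

2*x^2*y^2 - y^4 - 2*x^2*y + x*y - 2*x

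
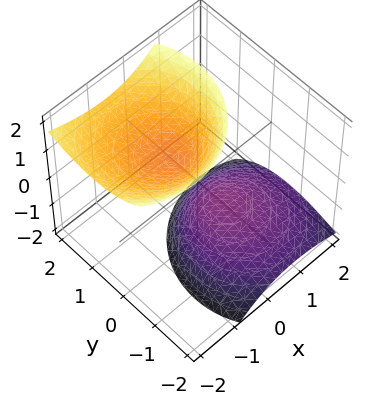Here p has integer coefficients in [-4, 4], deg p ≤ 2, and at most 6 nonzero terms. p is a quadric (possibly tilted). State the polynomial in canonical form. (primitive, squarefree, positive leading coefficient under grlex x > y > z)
First, there are 2 components. Treating them together as one polynomial.
Then, degree: a generic line meets the surface in up to 2 points, so deg p = 2.
Then, from the axis intercepts and sections: it misses every integer gridline on the y-axis; the surface avoids every integer x-axis point in the box.
Finally, these observations pin down the coefficients. Check: (0, 0, -1) on the z-axis lies on the surface, and p(0, 0, -1) = 0. ✓

3*x^2 + 3*x*z + 3*y^2 - 3*y*z - 2*z^2 + 2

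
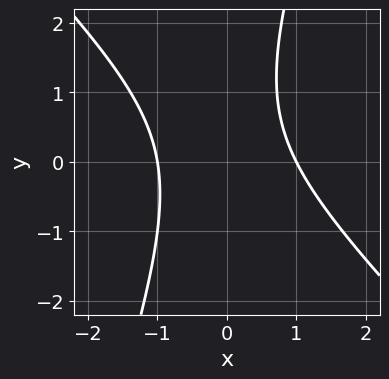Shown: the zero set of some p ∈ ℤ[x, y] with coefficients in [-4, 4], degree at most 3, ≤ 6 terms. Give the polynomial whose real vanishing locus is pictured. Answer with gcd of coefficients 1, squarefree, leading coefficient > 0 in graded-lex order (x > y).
3*x^2 + 2*x*y - y^2 + y - 3

(a) The degree is 2 — no degree-1 curve has this shape.
(b) From the visible intercepts: it misses every integer gridline on the y-axis; among the integer gridlines, it crosses the x-axis at x ∈ {-1, 1}.
(c) The integer polynomial consistent with all of this is the stated p.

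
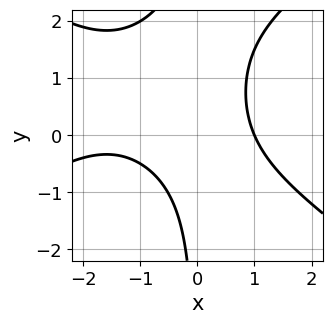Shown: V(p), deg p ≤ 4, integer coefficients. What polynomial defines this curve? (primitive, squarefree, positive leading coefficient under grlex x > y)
x^3 - 2*x*y^2 + 2*x^2 + 3*x*y - 3

First, degree: no degree-2 curve has this shape, so deg p = 3.
Next, checking where it meets the axes: it misses every integer gridline on the y-axis; it meets the x-axis at x = 1 (among the integer gridlines).
Finally, these observations pin down the coefficients.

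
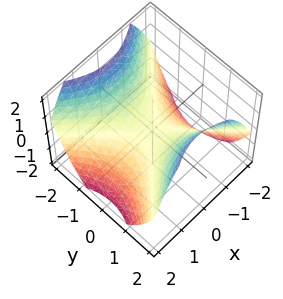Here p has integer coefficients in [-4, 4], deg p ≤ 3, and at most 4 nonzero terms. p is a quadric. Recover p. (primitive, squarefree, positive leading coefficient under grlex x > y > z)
First, deg p = 2. A hyperbolic paraboloid; a quadric.
Then, symmetries: mirror symmetry x ↦ −x ⇒ only even powers of x; it's symmetric under y → −y, forcing even powers of y.
Then, checking where it meets the axes: it meets the x-axis at x = 0 (among the integer gridlines); one y-axis crossing is at y = 0.
Finally, putting this together gives p.

2*x^2 - 2*y^2 + 3*z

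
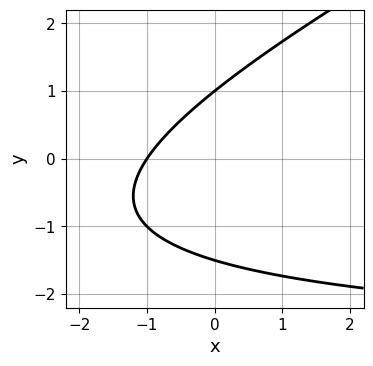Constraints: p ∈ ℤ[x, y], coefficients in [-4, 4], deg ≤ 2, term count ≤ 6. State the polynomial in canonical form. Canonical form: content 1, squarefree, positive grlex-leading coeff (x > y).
x*y - 2*y^2 + 3*x - y + 3

1. deg p = 2. No degree-1 curve has this shape.
2. From the visible intercepts: one y-axis crossing is at y = 1; one x-axis crossing is at x = -1.
3. Putting this together gives p.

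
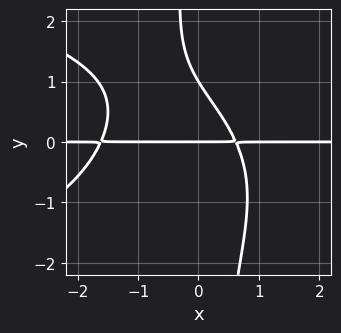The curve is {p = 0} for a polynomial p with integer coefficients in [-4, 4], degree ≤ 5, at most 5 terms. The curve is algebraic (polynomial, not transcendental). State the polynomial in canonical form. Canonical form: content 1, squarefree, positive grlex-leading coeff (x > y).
2*x*y^3 + 3*x^2*y + 3*x*y + 3*y^2 - 3*y

(a) The degree is 4 — no degree-3 curve has this shape.
(b) Observable constraints: every point of the x-axis in the box is on the curve; the y-axis gridline crossings are at y ∈ {0, 1}.
(c) Putting this together gives p.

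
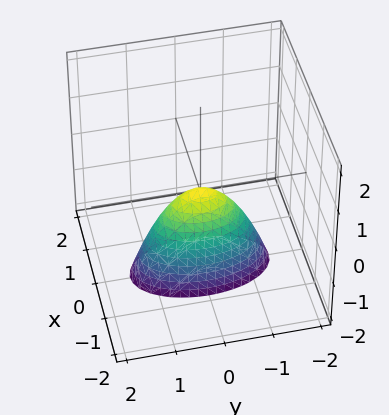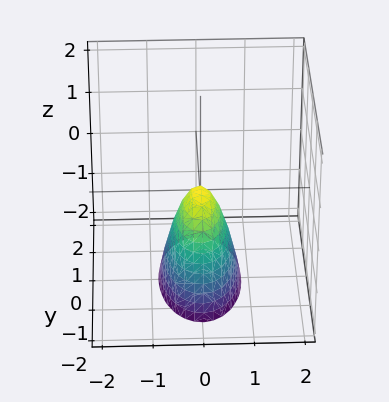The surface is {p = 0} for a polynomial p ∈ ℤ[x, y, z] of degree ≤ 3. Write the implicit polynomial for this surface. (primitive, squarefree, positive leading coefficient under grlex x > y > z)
First, deg p = 2.
Then, symmetries: the y ↦ −y reflection is a symmetry, so y appears only in even powers; the x ↦ −x reflection is a symmetry, so x appears only in even powers.
Next, from the axis intercepts and sections: it crosses the z-axis at the gridline z = 0; one x-axis crossing is at x = 0; it crosses the y-axis at the gridline y = 0.
Finally, putting this together gives p.

3*x^2 + y^2 + z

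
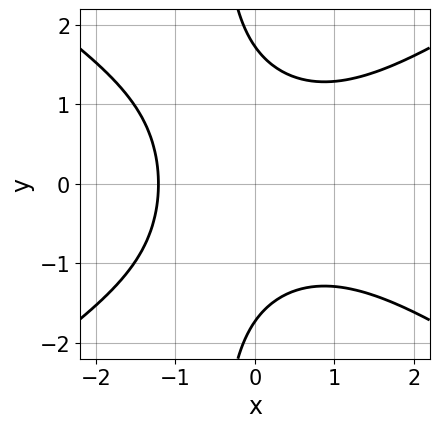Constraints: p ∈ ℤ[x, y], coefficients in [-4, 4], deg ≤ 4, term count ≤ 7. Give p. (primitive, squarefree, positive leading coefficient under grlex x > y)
(a) deg p = 3. No degree-2 curve has this shape.
(b) Symmetries: it's symmetric under y → −y, forcing even powers of y.
(c) Fitting integer coefficients to these (and the overall shape) gives p.

x^3 - 2*x*y^2 - y^2 + x + 3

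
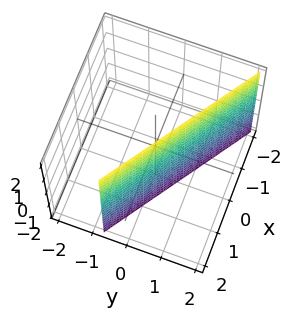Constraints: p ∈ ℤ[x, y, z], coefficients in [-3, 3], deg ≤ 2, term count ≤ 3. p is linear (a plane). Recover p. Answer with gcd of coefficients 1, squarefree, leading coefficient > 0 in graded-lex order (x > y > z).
deg p = 1. The surface is flat (a plane).
Against the integer gridlines: it misses every integer gridline on the z-axis; one x-axis crossing is at x = 1.
Matching integer coefficients to the picture gives p.

2*x + 3*y - 2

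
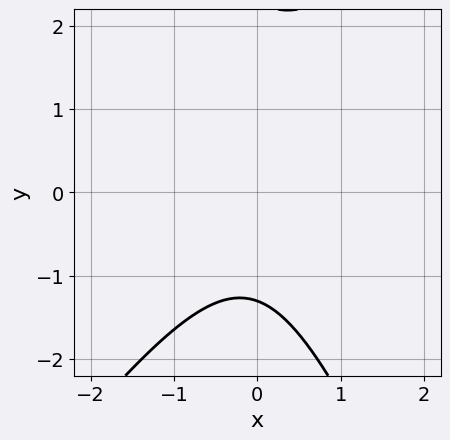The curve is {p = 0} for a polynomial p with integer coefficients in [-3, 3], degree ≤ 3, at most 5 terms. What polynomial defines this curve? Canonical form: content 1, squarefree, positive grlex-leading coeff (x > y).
3*x^2 - x*y - y^2 + y + 3

First, deg p = 2.
Next, observable constraints: the curve avoids every integer x-axis point in the box.
Finally, solving for integer coefficients yields p as stated.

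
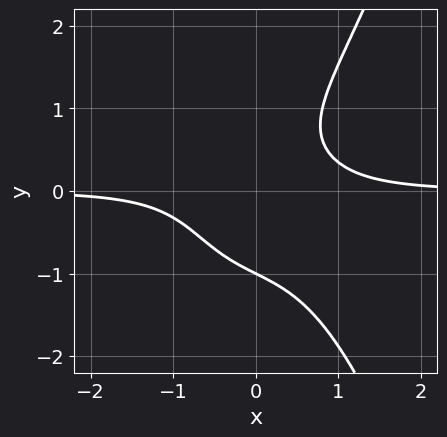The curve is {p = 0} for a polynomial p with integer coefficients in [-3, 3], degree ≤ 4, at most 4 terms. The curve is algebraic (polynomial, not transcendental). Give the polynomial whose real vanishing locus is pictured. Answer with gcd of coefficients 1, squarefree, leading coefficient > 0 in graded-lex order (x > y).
3*x^3*y - 2*y^3 + 3*x*y - 2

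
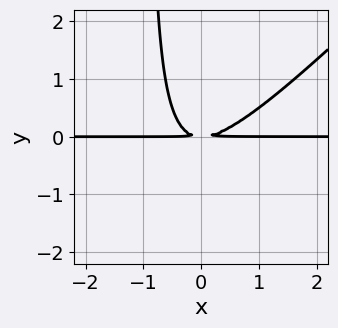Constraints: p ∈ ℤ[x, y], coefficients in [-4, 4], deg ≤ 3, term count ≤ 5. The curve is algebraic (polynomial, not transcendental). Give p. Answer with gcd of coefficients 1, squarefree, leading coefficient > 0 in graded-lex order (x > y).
x^2*y - x*y^2 - y^2

The degree is 3 — a generic line meets the curve in up to 3 points.
Observable constraints: the visible x-axis segment lies entirely on the curve.
Solving for integer coefficients yields p as stated.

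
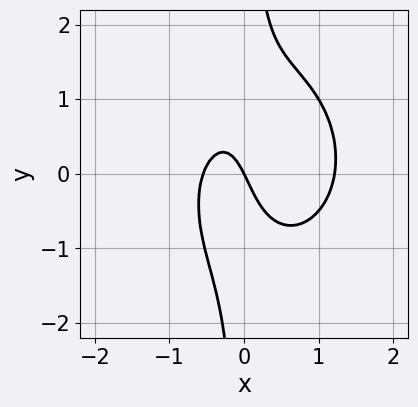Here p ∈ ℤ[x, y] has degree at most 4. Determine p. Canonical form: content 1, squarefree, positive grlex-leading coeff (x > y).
deg p = 3.
From the axis intercepts and sections: it meets the y-axis at y = 0 (among the integer gridlines); it crosses the x-axis at the gridline x = 0.
Assembling these constraints gives the stated polynomial.

3*x^3 + 2*x*y^2 - 2*x^2 - 2*x - y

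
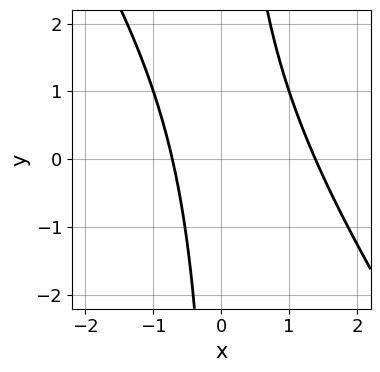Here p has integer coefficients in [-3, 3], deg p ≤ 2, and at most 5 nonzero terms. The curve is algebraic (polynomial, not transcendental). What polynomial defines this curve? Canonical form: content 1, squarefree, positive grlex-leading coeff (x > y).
3*x^2 + 2*x*y - 2*x - 3

(a) The degree is 2 — no degree-1 curve has this shape.
(b) From the visible intercepts: no y-intercept at any integer in the box.
(c) Fitting integer coefficients to these (and the overall shape) gives p.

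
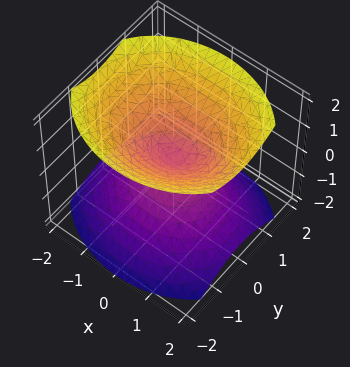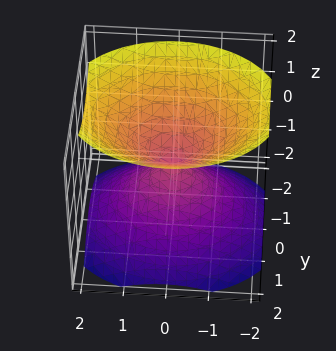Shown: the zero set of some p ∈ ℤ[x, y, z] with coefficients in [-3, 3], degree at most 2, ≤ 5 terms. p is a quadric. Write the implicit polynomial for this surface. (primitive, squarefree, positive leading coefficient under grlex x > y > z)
First, there are 2 components.
Next, degree: two nappes meeting at a single point; a quadric, so deg p = 2.
Then, symmetries: the x ↦ −x reflection is a symmetry, so x appears only in even powers; mirror symmetry z ↦ −z ⇒ only even powers of z; it's symmetric under y → −y, forcing even powers of y.
Then, checking where it meets the axes: one y-axis crossing is at y = 0; it meets the x-axis at x = 0 (among the integer gridlines); it crosses the z-axis at the gridline z = 0.
Finally, assembling these constraints gives the stated polynomial.

2*x^2 + 3*y^2 - 3*z^2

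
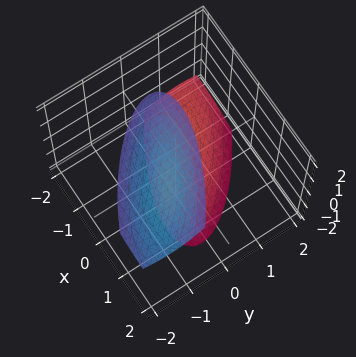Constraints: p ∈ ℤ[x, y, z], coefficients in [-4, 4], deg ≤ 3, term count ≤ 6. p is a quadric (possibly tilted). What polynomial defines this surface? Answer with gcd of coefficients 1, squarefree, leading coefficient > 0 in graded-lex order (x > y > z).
x^2 + 2*x*y + 2*y^2 + y*z - z^2 + 3

1. The picture has 2 separate pieces. They look like related sheets of one shape, so recover p as a whole.
2. Degree: no degree-1 surface has this shape, so deg p = 2.
3. From the visible intercepts: the surface avoids every integer y-axis point in the box; the surface avoids every integer x-axis point in the box.
4. These observations pin down the coefficients.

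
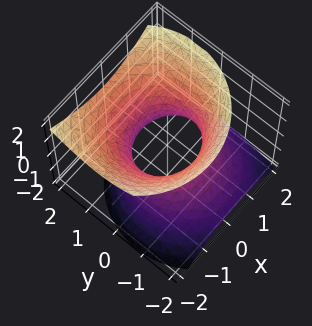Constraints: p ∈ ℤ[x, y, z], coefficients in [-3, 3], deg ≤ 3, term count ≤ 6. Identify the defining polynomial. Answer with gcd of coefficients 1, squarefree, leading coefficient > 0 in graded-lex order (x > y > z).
First, the degree is 2 — a generic line meets the surface in up to 2 points.
Then, reading off the gridlines: it misses every integer gridline on the z-axis; among the integer gridlines, it crosses the y-axis at y ∈ {-1, 1}.
Finally, solving for integer coefficients yields p as stated.

3*x^2 + x*z + 3*y^2 - 2*y*z - 3*z^2 - 3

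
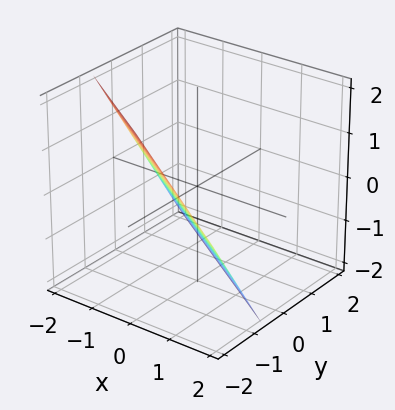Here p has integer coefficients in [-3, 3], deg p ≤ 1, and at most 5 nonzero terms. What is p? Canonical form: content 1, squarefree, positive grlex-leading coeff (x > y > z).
(a) deg p = 1. Every cross-section is a straight line — this is a plane.
(b) From the axis intercepts and sections: it crosses the z-axis at the gridline z = -1; it meets the x-axis at x = -1 (among the integer gridlines).
(c) Assembling these constraints gives the stated polynomial.

2*x + 3*y + 2*z + 2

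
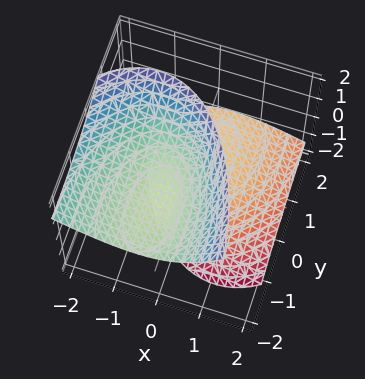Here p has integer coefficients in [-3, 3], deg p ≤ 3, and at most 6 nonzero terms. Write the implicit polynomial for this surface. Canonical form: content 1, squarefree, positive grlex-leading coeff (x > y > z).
3*x^2 + 3*x*z + y^2 + 3*y*z - 2*z^2 + 2

First, I count 2 distinct pieces. They look like related sheets of one shape, so recover p as a whole.
Then, deg p = 2. No degree-1 surface has this shape.
Next, observable constraints: the z-axis gridline crossings are at z ∈ {-1, 1}; no x-intercept at any integer in the box; it misses every integer gridline on the y-axis.
Finally, assembling these constraints gives the stated polynomial.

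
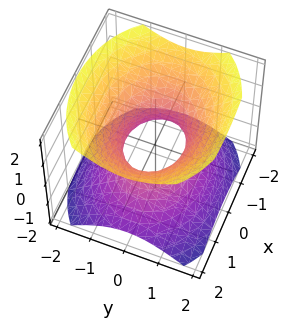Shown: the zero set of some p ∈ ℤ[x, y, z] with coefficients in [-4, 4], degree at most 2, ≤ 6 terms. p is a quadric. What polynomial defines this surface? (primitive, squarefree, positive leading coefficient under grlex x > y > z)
2*x^2 + 3*y^2 - 3*z^2 - 2

First, deg p = 2.
Next, symmetries: the x ↦ −x reflection is a symmetry, so x appears only in even powers; the y ↦ −y reflection is a symmetry, so y appears only in even powers; it's symmetric under z → −z, forcing even powers of z.
Next, observable constraints: among the integer gridlines, it crosses the x-axis at x ∈ {-1, 1}; the surface avoids every integer z-axis point in the box.
Finally, fitting integer coefficients to these (and the overall shape) gives p.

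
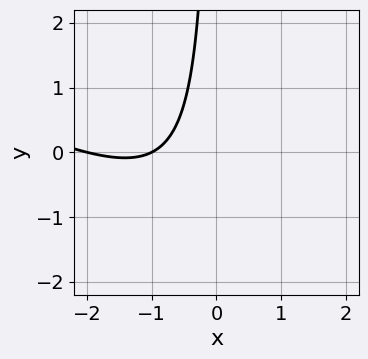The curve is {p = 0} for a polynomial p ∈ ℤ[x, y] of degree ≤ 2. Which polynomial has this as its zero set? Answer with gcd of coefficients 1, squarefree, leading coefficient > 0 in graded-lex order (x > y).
x^2 + 2*x*y + 3*x + 2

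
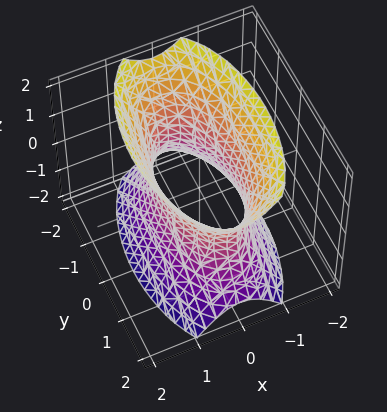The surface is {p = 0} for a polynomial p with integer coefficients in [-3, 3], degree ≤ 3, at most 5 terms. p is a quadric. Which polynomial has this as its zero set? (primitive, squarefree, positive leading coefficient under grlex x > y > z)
First, deg p = 2.
Next, symmetries: it's symmetric under z → −z, forcing even powers of z; it's symmetric under y → −y, forcing even powers of y; it's symmetric under x → −x, forcing even powers of x.
Then, from the axis intercepts and sections: no z-intercept at any integer in the box.
Finally, assembling these constraints gives the stated polynomial.

3*x^2 + y^2 - z^2 - 2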